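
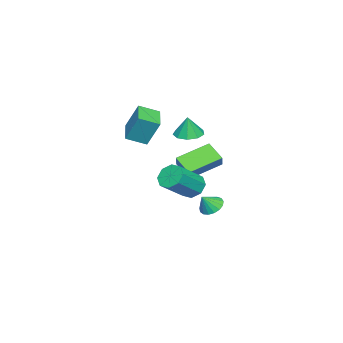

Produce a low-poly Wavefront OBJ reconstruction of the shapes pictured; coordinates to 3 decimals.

v -3.306 -1.294 1.578
v -2.459 -1.657 1.449
v -3.094 -1.286 2.942
v -2.427 -1.022 1.44
v -2.806 -0.514 1.496
v -3.419 -0.371 1.59
v -3.979 -0.66 1.678
v -4.223 -1.246 1.72
v -4.039 -1.854 1.695
v -3.511 -2.201 1.616
v -2.887 -2.123 1.518
v -2.807 0.358 -3.845
v -2.46 -0.21 -4.306
v -2.213 -0.018 -2.935
v -2.221 0.094 -4.337
v -2.116 0.458 -4.255
v -2.17 0.799 -4.079
v -2.37 1.039 -3.85
v -2.67 1.123 -3.619
v -3.002 1.032 -3.44
v -3.289 0.786 -3.354
v -3.465 0.442 -3.38
v -3.491 0.078 -3.513
v -3.361 -0.221 -3.722
v -3.103 -0.388 -3.959
v -2.778 -0.384 -4.17
v 2.616 1.415 0.179
v 3.208 1.578 -0.438
v 4.735 0.889 0.844
v 4.144 0.725 1.461
v 3.107 2.1 -0.037
v 4.634 1.411 1.245
v 2.718 2.221 0.491
v 4.246 1.531 1.773
v 2.27 1.869 0.836
v 3.798 1.179 2.117
v 2.025 1.251 0.796
v 3.552 0.562 2.078
v 2.126 0.729 0.395
v 3.653 0.04 1.677
v 2.514 0.609 -0.133
v 4.042 -0.081 1.149
v 2.962 0.961 -0.477
v 4.49 0.271 0.804
v 0.924 -3.378 3.432
v 0.954 -2.562 5.104
v 0.335 -2.322 2.928
v 0.365 -1.506 4.599
v 2.415 -2.714 3.081
v 2.445 -1.898 4.752
v 1.826 -1.658 2.576
v 1.856 -0.842 4.248
v 0.407 0.289 -0.339
v -0.142 -0.725 0.419
v -1.089 1.684 0.443
v -1.638 0.671 1.201
v 1.038 0.529 0.439
v 0.489 -0.484 1.197
v -0.458 1.925 1.221
v -1.007 0.911 1.979
f 2 1 4
f 2 4 3
f 4 1 5
f 4 5 3
f 5 1 6
f 5 6 3
f 6 1 7
f 6 7 3
f 7 1 8
f 7 8 3
f 8 1 9
f 8 9 3
f 9 1 10
f 9 10 3
f 10 1 11
f 10 11 3
f 11 1 2
f 11 2 3
f 13 12 15
f 13 15 14
f 15 12 16
f 15 16 14
f 16 12 17
f 16 17 14
f 17 12 18
f 17 18 14
f 18 12 19
f 18 19 14
f 19 12 20
f 19 20 14
f 20 12 21
f 20 21 14
f 21 12 22
f 21 22 14
f 22 12 23
f 22 23 14
f 23 12 24
f 23 24 14
f 24 12 25
f 24 25 14
f 25 12 26
f 25 26 14
f 26 12 13
f 26 13 14
f 28 27 31
f 28 31 29
f 29 31 32
f 29 32 30
f 31 27 33
f 31 33 32
f 32 33 34
f 32 34 30
f 33 27 35
f 33 35 34
f 34 35 36
f 34 36 30
f 35 27 37
f 35 37 36
f 36 37 38
f 36 38 30
f 37 27 39
f 37 39 38
f 38 39 40
f 38 40 30
f 39 27 41
f 39 41 40
f 40 41 42
f 40 42 30
f 41 27 43
f 41 43 42
f 42 43 44
f 42 44 30
f 43 27 28
f 43 28 44
f 44 28 29
f 44 29 30
f 46 48 45
f 49 46 45
f 45 48 47
f 47 49 45
f 46 52 48
f 50 46 49
f 50 52 46
f 48 52 47
f 51 49 47
f 47 52 51
f 51 50 49
f 52 50 51
f 54 56 53
f 57 54 53
f 53 56 55
f 55 57 53
f 54 60 56
f 58 54 57
f 58 60 54
f 56 60 55
f 59 57 55
f 55 60 59
f 59 58 57
f 60 58 59



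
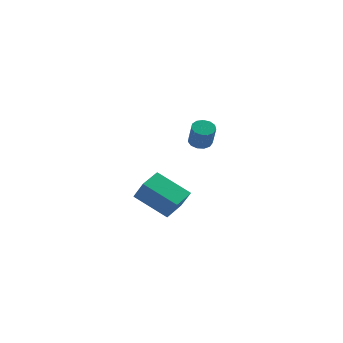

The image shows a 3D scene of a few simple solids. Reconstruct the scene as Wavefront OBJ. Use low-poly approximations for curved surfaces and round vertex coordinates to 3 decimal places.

v 0.785 2.402 1.247
v 1.316 2.358 1.16
v 1.446 1.873 2.206
v 0.915 1.918 2.293
v 1.273 2.629 1.291
v 1.403 2.144 2.337
v 1.075 2.828 1.408
v 1.205 2.344 2.454
v 0.785 2.892 1.474
v 0.915 2.408 2.52
v 0.495 2.801 1.468
v 0.625 2.316 2.514
v 0.297 2.583 1.391
v 0.427 2.098 2.437
v 0.254 2.308 1.269
v 0.384 1.823 2.315
v 0.38 2.062 1.14
v 0.509 1.578 2.186
v 0.634 1.925 1.045
v 0.764 1.44 2.091
v 0.936 1.939 1.014
v 1.066 1.455 2.06
v 1.191 2.1 1.057
v 1.32 1.616 2.103
v -0.333 -4.071 0.687
v -1.679 -3.413 1.551
v -0.717 -3.622 -0.253
v -2.063 -2.965 0.611
v 0.243 -3.155 0.889
v -1.103 -2.498 1.753
v -0.141 -2.707 -0.051
v -1.487 -2.049 0.813
f 2 1 5
f 2 5 3
f 3 5 6
f 3 6 4
f 5 1 7
f 5 7 6
f 6 7 8
f 6 8 4
f 7 1 9
f 7 9 8
f 8 9 10
f 8 10 4
f 9 1 11
f 9 11 10
f 10 11 12
f 10 12 4
f 11 1 13
f 11 13 12
f 12 13 14
f 12 14 4
f 13 1 15
f 13 15 14
f 14 15 16
f 14 16 4
f 15 1 17
f 15 17 16
f 16 17 18
f 16 18 4
f 17 1 19
f 17 19 18
f 18 19 20
f 18 20 4
f 19 1 21
f 19 21 20
f 20 21 22
f 20 22 4
f 21 1 23
f 21 23 22
f 22 23 24
f 22 24 4
f 23 1 2
f 23 2 24
f 24 2 3
f 24 3 4
f 26 28 25
f 29 26 25
f 25 28 27
f 27 29 25
f 26 32 28
f 30 26 29
f 30 32 26
f 28 32 27
f 31 29 27
f 27 32 31
f 31 30 29
f 32 30 31



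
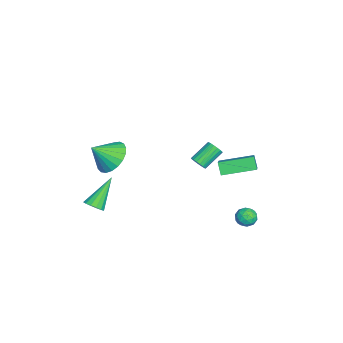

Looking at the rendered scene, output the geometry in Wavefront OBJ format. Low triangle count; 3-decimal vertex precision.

v 1.441 3.643 -2.809
v 1.862 4.057 -2.534
v 2.238 3.163 -3.306
v 2.659 3.577 -3.031
v 2.352 3.132 -2.665
v 1.86 3.429 -2.358
v 2.24 3.791 -3.482
v 1.748 4.088 -3.175
v 2.356 4.148 -2.949
v 2.426 3.741 -2.445
v 1.674 3.479 -3.395
v 1.744 3.072 -2.891
v 1.582 3.892 -2.628
v 2.518 3.328 -3.212
v 2.338 3.066 -2.998
v 2.586 3.31 -2.835
v 1.58 3.523 -2.525
v 1.828 3.766 -2.363
v 2.116 3.223 -2.44
v 2.272 3.454 -3.477
v 2.52 3.697 -3.315
v 1.514 3.91 -3.005
v 1.762 4.154 -2.842
v 1.984 3.997 -3.4
v 2.12 4.189 -2.71
v 2.588 3.907 -3.002
v 2.342 4.033 -3.267
v 2.052 4.207 -3.087
v 2.161 3.95 -2.413
v 2.629 3.668 -2.706
v 2.449 3.406 -2.491
v 2.159 3.581 -2.31
v 2.451 4.003 -2.658
v 1.471 3.552 -3.134
v 1.939 3.27 -3.427
v 1.941 3.639 -3.53
v 1.651 3.814 -3.349
v 1.512 3.313 -2.838
v 1.98 3.031 -3.13
v 2.048 3.013 -2.753
v 1.758 3.187 -2.573
v 1.649 3.217 -3.182
v -2.259 0.632 -2.034
v -1.907 0.589 -1.64
v -2.73 1.465 -0.811
v -3.081 1.508 -1.206
v -1.829 0.776 -1.76
v -2.651 1.653 -0.932
v -1.835 0.935 -1.935
v -2.658 1.811 -1.106
v -1.926 1.034 -2.129
v -2.749 1.91 -1.3
v -2.082 1.053 -2.304
v -2.905 1.929 -1.476
v -2.274 0.988 -2.426
v -3.097 1.865 -1.598
v -2.462 0.853 -2.471
v -3.285 1.73 -1.642
v -2.61 0.675 -2.429
v -3.433 1.551 -1.6
v -2.689 0.487 -2.308
v -3.511 1.364 -1.48
v -2.682 0.329 -2.134
v -3.505 1.205 -1.305
v -2.591 0.23 -1.94
v -3.414 1.106 -1.111
v -2.435 0.211 -1.764
v -3.258 1.087 -0.936
v -2.243 0.275 -1.642
v -3.066 1.152 -0.814
v -2.055 0.41 -1.598
v -2.878 1.287 -0.769
v 4.347 -4.234 -0.834
v 4.769 -3.79 -0.742
v 3.173 -3.426 0.654
v 4.57 -3.671 -0.964
v 4.311 -3.702 -1.151
v 4.062 -3.877 -1.253
v 3.889 -4.146 -1.243
v 3.838 -4.44 -1.123
v 3.924 -4.678 -0.926
v 4.123 -4.798 -0.704
v 4.382 -4.766 -0.517
v 4.631 -4.592 -0.415
v 4.804 -4.322 -0.425
v 4.855 -4.029 -0.545
v 3.077 -3.424 2.202
v 3.711 -3.901 1.455
v 3.503 -4.416 3.198
v 3.993 -3.596 1.637
v 4.117 -3.262 1.917
v 4.06 -2.956 2.247
v 3.834 -2.73 2.568
v 3.477 -2.625 2.826
v 3.05 -2.657 2.976
v 2.628 -2.822 2.993
v 2.284 -3.091 2.872
v 2.077 -3.418 2.636
v 2.042 -3.745 2.324
v 2.187 -4.017 1.991
v 2.485 -4.186 1.695
v 2.886 -4.223 1.486
v 3.319 -4.123 1.401
v 1.103 2.027 0.851
v 2.502 2.088 1.779
v 0.78 3.884 1.215
v 2.179 3.945 2.143
v 1.541 2.235 0.177
v 2.94 2.296 1.105
v 1.218 4.092 0.541
v 2.617 4.153 1.469
f 1 38 17
f 38 12 41
f 17 41 6
f 38 41 17
f 1 17 13
f 17 6 18
f 13 18 2
f 17 18 13
f 1 13 22
f 13 2 23
f 22 23 8
f 13 23 22
f 1 22 34
f 22 8 37
f 34 37 11
f 22 37 34
f 1 34 38
f 34 11 42
f 38 42 12
f 34 42 38
f 2 18 29
f 18 6 32
f 29 32 10
f 18 32 29
f 6 41 19
f 41 12 40
f 19 40 5
f 41 40 19
f 12 42 39
f 42 11 35
f 39 35 3
f 42 35 39
f 11 37 36
f 37 8 24
f 36 24 7
f 37 24 36
f 8 23 28
f 23 2 25
f 28 25 9
f 23 25 28
f 4 30 16
f 30 10 31
f 16 31 5
f 30 31 16
f 4 16 14
f 16 5 15
f 14 15 3
f 16 15 14
f 4 14 21
f 14 3 20
f 21 20 7
f 14 20 21
f 4 21 26
f 21 7 27
f 26 27 9
f 21 27 26
f 4 26 30
f 26 9 33
f 30 33 10
f 26 33 30
f 5 31 19
f 31 10 32
f 19 32 6
f 31 32 19
f 3 15 39
f 15 5 40
f 39 40 12
f 15 40 39
f 7 20 36
f 20 3 35
f 36 35 11
f 20 35 36
f 9 27 28
f 27 7 24
f 28 24 8
f 27 24 28
f 10 33 29
f 33 9 25
f 29 25 2
f 33 25 29
f 44 43 47
f 44 47 45
f 45 47 48
f 45 48 46
f 47 43 49
f 47 49 48
f 48 49 50
f 48 50 46
f 49 43 51
f 49 51 50
f 50 51 52
f 50 52 46
f 51 43 53
f 51 53 52
f 52 53 54
f 52 54 46
f 53 43 55
f 53 55 54
f 54 55 56
f 54 56 46
f 55 43 57
f 55 57 56
f 56 57 58
f 56 58 46
f 57 43 59
f 57 59 58
f 58 59 60
f 58 60 46
f 59 43 61
f 59 61 60
f 60 61 62
f 60 62 46
f 61 43 63
f 61 63 62
f 62 63 64
f 62 64 46
f 63 43 65
f 63 65 64
f 64 65 66
f 64 66 46
f 65 43 67
f 65 67 66
f 66 67 68
f 66 68 46
f 67 43 69
f 67 69 68
f 68 69 70
f 68 70 46
f 69 43 71
f 69 71 70
f 70 71 72
f 70 72 46
f 71 43 44
f 71 44 72
f 72 44 45
f 72 45 46
f 74 73 76
f 74 76 75
f 76 73 77
f 76 77 75
f 77 73 78
f 77 78 75
f 78 73 79
f 78 79 75
f 79 73 80
f 79 80 75
f 80 73 81
f 80 81 75
f 81 73 82
f 81 82 75
f 82 73 83
f 82 83 75
f 83 73 84
f 83 84 75
f 84 73 85
f 84 85 75
f 85 73 86
f 85 86 75
f 86 73 74
f 86 74 75
f 88 87 90
f 88 90 89
f 90 87 91
f 90 91 89
f 91 87 92
f 91 92 89
f 92 87 93
f 92 93 89
f 93 87 94
f 93 94 89
f 94 87 95
f 94 95 89
f 95 87 96
f 95 96 89
f 96 87 97
f 96 97 89
f 97 87 98
f 97 98 89
f 98 87 99
f 98 99 89
f 99 87 100
f 99 100 89
f 100 87 101
f 100 101 89
f 101 87 102
f 101 102 89
f 102 87 103
f 102 103 89
f 103 87 88
f 103 88 89
f 105 107 104
f 108 105 104
f 104 107 106
f 106 108 104
f 105 111 107
f 109 105 108
f 109 111 105
f 107 111 106
f 110 108 106
f 106 111 110
f 110 109 108
f 111 109 110



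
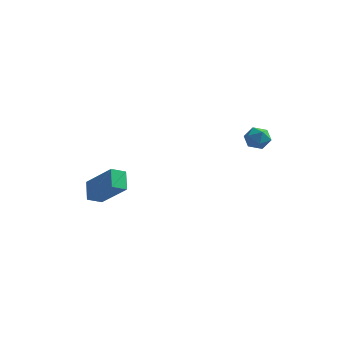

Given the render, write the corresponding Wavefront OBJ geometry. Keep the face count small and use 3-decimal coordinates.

v -3.18 -1.846 -0.793
v -3.678 -2.379 -0.466
v -3.539 -1.079 -0.091
v -4.037 -1.612 0.237
v -1.723 -2.388 0.543
v -2.221 -2.921 0.871
v -2.082 -1.621 1.246
v -2.58 -2.154 1.573
v 2.22 2.037 2.628
v 2.569 2.264 2.073
v 3.191 1.816 3.147
v 3.54 2.043 2.592
v 3.183 2.49 2.985
v 2.583 2.627 2.664
v 3.177 1.453 2.556
v 2.577 1.59 2.235
v 3.16 1.904 2.028
v 3.164 2.545 2.294
v 2.596 1.535 2.926
v 2.6 2.176 3.192
f 2 4 1
f 5 2 1
f 1 4 3
f 3 5 1
f 2 8 4
f 6 2 5
f 6 8 2
f 4 8 3
f 7 5 3
f 3 8 7
f 7 6 5
f 8 6 7
f 9 20 14
f 9 14 10
f 9 10 16
f 9 16 19
f 9 19 20
f 10 14 18
f 14 20 13
f 20 19 11
f 19 16 15
f 16 10 17
f 12 18 13
f 12 13 11
f 12 11 15
f 12 15 17
f 12 17 18
f 13 18 14
f 11 13 20
f 15 11 19
f 17 15 16
f 18 17 10



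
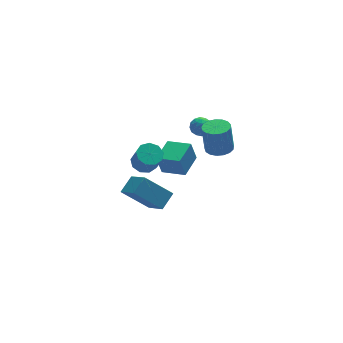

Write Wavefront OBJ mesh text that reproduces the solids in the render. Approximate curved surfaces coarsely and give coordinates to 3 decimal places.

v -4.42 0.879 -2.565
v -3.478 1.481 -1.921
v -4.612 2.562 -3.857
v -3.67 3.164 -3.213
v -2.95 0.016 -3.907
v -2.008 0.618 -3.263
v -3.142 1.699 -5.199
v -2.2 2.301 -4.555
v -1.191 0.685 -1.825
v -1.521 0.769 -0.457
v -2.23 1.831 -2.147
v -2.561 1.915 -0.779
v 0.041 1.865 -1.601
v -0.29 1.949 -0.233
v -0.999 3.011 -1.923
v -1.329 3.095 -0.555
v -0.259 -2.037 2.713
v 0.375 -1.471 2.69
v 0.252 -1.257 4.503
v -0.381 -1.823 4.527
v 0.04 -1.244 2.64
v -0.082 -1.031 4.454
v -0.363 -1.2 2.608
v -0.485 -0.986 4.421
v -0.742 -1.347 2.599
v -0.864 -1.133 4.413
v -1.01 -1.652 2.617
v -1.133 -1.438 4.431
v -1.107 -2.045 2.657
v -1.229 -1.832 4.47
v -1.009 -2.436 2.71
v -1.131 -2.223 4.523
v -0.739 -2.736 2.763
v -0.862 -2.523 4.577
v -0.359 -2.876 2.805
v -0.482 -2.662 4.619
v 0.044 -2.823 2.826
v -0.079 -2.61 4.64
v 0.377 -2.59 2.821
v 0.255 -2.377 4.635
v 0.565 -2.231 2.792
v 0.443 -2.017 4.605
v 0.564 -1.827 2.744
v 0.442 -1.613 4.558
v -3.601 1.219 -0.143
v -3.049 0.689 -0.464
v -2.966 -0.028 0.862
v -3.519 0.501 1.183
v -2.781 1.136 -0.239
v -2.698 0.419 1.087
v -2.897 1.622 0.031
v -2.814 0.905 1.357
v -3.343 1.919 0.22
v -3.26 1.202 1.546
v -3.91 1.888 0.238
v -3.827 1.171 1.565
v -4.332 1.544 0.079
v -4.249 0.827 1.405
v -4.413 1.048 -0.185
v -4.33 0.331 1.141
v -4.114 0.631 -0.429
v -4.031 -0.086 0.897
v -3.575 0.49 -0.539
v -3.492 -0.228 0.787
v -0.87 0.84 2.463
v -0.413 1.202 2.067
v -0.027 0.158 2.813
v 0.43 0.52 2.417
v 0.142 0.82 2.986
v -0.379 1.242 2.769
v -0.061 0.118 2.111
v -0.582 0.54 1.894
v 0.087 0.756 1.849
v 0.213 1.189 2.39
v -0.653 0.171 2.49
v -0.527 0.604 3.031
v -0.716 1.081 2.234
v 0.276 0.279 2.646
v 0.107 0.456 2.98
v 0.375 0.668 2.747
v -0.695 1.104 2.647
v -0.427 1.317 2.414
v -0.1 1.092 2.954
v -0.013 0.043 2.466
v 0.255 0.256 2.233
v -0.815 0.692 2.133
v -0.547 0.904 1.9
v -0.34 0.268 1.926
v -0.153 1.031 1.873
v 0.342 0.63 2.079
v 0.054 0.394 1.899
v -0.253 0.642 1.772
v -0.079 1.286 2.191
v 0.416 0.885 2.397
v 0.247 1.061 2.731
v -0.059 1.309 2.604
v 0.215 1.024 2.063
v -0.856 0.475 2.483
v -0.361 0.074 2.689
v -0.381 0.051 2.276
v -0.687 0.299 2.149
v -0.782 0.73 2.801
v -0.287 0.329 3.007
v -0.187 0.718 3.108
v -0.494 0.966 2.981
v -0.655 0.336 2.817
f 2 4 1
f 5 2 1
f 1 4 3
f 3 5 1
f 2 8 4
f 6 2 5
f 6 8 2
f 4 8 3
f 7 5 3
f 3 8 7
f 7 6 5
f 8 6 7
f 10 12 9
f 13 10 9
f 9 12 11
f 11 13 9
f 10 16 12
f 14 10 13
f 14 16 10
f 12 16 11
f 15 13 11
f 11 16 15
f 15 14 13
f 16 14 15
f 18 17 21
f 18 21 19
f 19 21 22
f 19 22 20
f 21 17 23
f 21 23 22
f 22 23 24
f 22 24 20
f 23 17 25
f 23 25 24
f 24 25 26
f 24 26 20
f 25 17 27
f 25 27 26
f 26 27 28
f 26 28 20
f 27 17 29
f 27 29 28
f 28 29 30
f 28 30 20
f 29 17 31
f 29 31 30
f 30 31 32
f 30 32 20
f 31 17 33
f 31 33 32
f 32 33 34
f 32 34 20
f 33 17 35
f 33 35 34
f 34 35 36
f 34 36 20
f 35 17 37
f 35 37 36
f 36 37 38
f 36 38 20
f 37 17 39
f 37 39 38
f 38 39 40
f 38 40 20
f 39 17 41
f 39 41 40
f 40 41 42
f 40 42 20
f 41 17 43
f 41 43 42
f 42 43 44
f 42 44 20
f 43 17 18
f 43 18 44
f 44 18 19
f 44 19 20
f 46 45 49
f 46 49 47
f 47 49 50
f 47 50 48
f 49 45 51
f 49 51 50
f 50 51 52
f 50 52 48
f 51 45 53
f 51 53 52
f 52 53 54
f 52 54 48
f 53 45 55
f 53 55 54
f 54 55 56
f 54 56 48
f 55 45 57
f 55 57 56
f 56 57 58
f 56 58 48
f 57 45 59
f 57 59 58
f 58 59 60
f 58 60 48
f 59 45 61
f 59 61 60
f 60 61 62
f 60 62 48
f 61 45 63
f 61 63 62
f 62 63 64
f 62 64 48
f 63 45 46
f 63 46 64
f 64 46 47
f 64 47 48
f 65 102 81
f 102 76 105
f 81 105 70
f 102 105 81
f 65 81 77
f 81 70 82
f 77 82 66
f 81 82 77
f 65 77 86
f 77 66 87
f 86 87 72
f 77 87 86
f 65 86 98
f 86 72 101
f 98 101 75
f 86 101 98
f 65 98 102
f 98 75 106
f 102 106 76
f 98 106 102
f 66 82 93
f 82 70 96
f 93 96 74
f 82 96 93
f 70 105 83
f 105 76 104
f 83 104 69
f 105 104 83
f 76 106 103
f 106 75 99
f 103 99 67
f 106 99 103
f 75 101 100
f 101 72 88
f 100 88 71
f 101 88 100
f 72 87 92
f 87 66 89
f 92 89 73
f 87 89 92
f 68 94 80
f 94 74 95
f 80 95 69
f 94 95 80
f 68 80 78
f 80 69 79
f 78 79 67
f 80 79 78
f 68 78 85
f 78 67 84
f 85 84 71
f 78 84 85
f 68 85 90
f 85 71 91
f 90 91 73
f 85 91 90
f 68 90 94
f 90 73 97
f 94 97 74
f 90 97 94
f 69 95 83
f 95 74 96
f 83 96 70
f 95 96 83
f 67 79 103
f 79 69 104
f 103 104 76
f 79 104 103
f 71 84 100
f 84 67 99
f 100 99 75
f 84 99 100
f 73 91 92
f 91 71 88
f 92 88 72
f 91 88 92
f 74 97 93
f 97 73 89
f 93 89 66
f 97 89 93



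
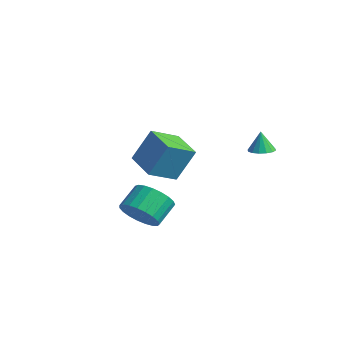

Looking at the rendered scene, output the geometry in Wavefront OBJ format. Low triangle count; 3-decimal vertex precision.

v -0.227 -2.433 -0.937
v 0.212 -1.842 -1.521
v -0.113 -0.895 -0.806
v -0.553 -1.487 -0.223
v -0.149 -1.852 -1.672
v -0.474 -0.905 -0.957
v -0.523 -1.963 -1.695
v -0.848 -1.016 -0.981
v -0.846 -2.155 -1.588
v -1.171 -1.208 -0.874
v -1.062 -2.395 -1.368
v -1.387 -1.448 -0.654
v -1.134 -2.642 -1.074
v -1.459 -1.695 -0.359
v -1.049 -2.853 -0.756
v -1.374 -1.906 -0.041
v -0.822 -2.991 -0.469
v -1.147 -2.044 0.245
v -0.492 -3.033 -0.263
v -0.818 -2.086 0.451
v -0.117 -2.971 -0.174
v -0.442 -2.024 0.54
v 0.24 -2.816 -0.217
v -0.086 -1.87 0.498
v 0.515 -2.595 -0.384
v 0.19 -1.649 0.33
v 0.663 -2.346 -0.647
v 0.337 -1.4 0.067
v 0.656 -2.113 -0.96
v 0.331 -1.166 -0.246
v 0.497 -1.934 -1.269
v 0.171 -0.987 -0.555
v -4.559 -0.11 -0.041
v -4.199 0.63 1.537
v -4.527 1.263 -0.692
v -4.167 2.003 0.886
v -2.953 -0.283 -0.326
v -2.593 0.457 1.252
v -2.921 1.09 -0.977
v -2.561 1.83 0.601
v 0.063 3.332 1.376
v 0.487 3.74 1.423
v -0.083 3.368 2.384
v 0.229 3.898 1.38
v -0.073 3.905 1.336
v -0.338 3.758 1.302
v -0.496 3.497 1.289
v -0.505 3.192 1.298
v -0.361 2.924 1.328
v -0.103 2.766 1.371
v 0.199 2.759 1.416
v 0.465 2.906 1.449
v 0.623 3.167 1.463
v 0.631 3.472 1.453
f 2 1 5
f 2 5 3
f 3 5 6
f 3 6 4
f 5 1 7
f 5 7 6
f 6 7 8
f 6 8 4
f 7 1 9
f 7 9 8
f 8 9 10
f 8 10 4
f 9 1 11
f 9 11 10
f 10 11 12
f 10 12 4
f 11 1 13
f 11 13 12
f 12 13 14
f 12 14 4
f 13 1 15
f 13 15 14
f 14 15 16
f 14 16 4
f 15 1 17
f 15 17 16
f 16 17 18
f 16 18 4
f 17 1 19
f 17 19 18
f 18 19 20
f 18 20 4
f 19 1 21
f 19 21 20
f 20 21 22
f 20 22 4
f 21 1 23
f 21 23 22
f 22 23 24
f 22 24 4
f 23 1 25
f 23 25 24
f 24 25 26
f 24 26 4
f 25 1 27
f 25 27 26
f 26 27 28
f 26 28 4
f 27 1 29
f 27 29 28
f 28 29 30
f 28 30 4
f 29 1 31
f 29 31 30
f 30 31 32
f 30 32 4
f 31 1 2
f 31 2 32
f 32 2 3
f 32 3 4
f 34 36 33
f 37 34 33
f 33 36 35
f 35 37 33
f 34 40 36
f 38 34 37
f 38 40 34
f 36 40 35
f 39 37 35
f 35 40 39
f 39 38 37
f 40 38 39
f 42 41 44
f 42 44 43
f 44 41 45
f 44 45 43
f 45 41 46
f 45 46 43
f 46 41 47
f 46 47 43
f 47 41 48
f 47 48 43
f 48 41 49
f 48 49 43
f 49 41 50
f 49 50 43
f 50 41 51
f 50 51 43
f 51 41 52
f 51 52 43
f 52 41 53
f 52 53 43
f 53 41 54
f 53 54 43
f 54 41 42
f 54 42 43



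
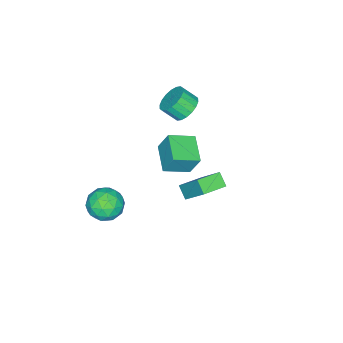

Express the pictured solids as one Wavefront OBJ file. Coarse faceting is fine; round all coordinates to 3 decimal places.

v -3.025 -2.056 3.002
v -2.16 -1.807 2.865
v -1.831 -2.536 3.621
v -2.695 -2.784 3.758
v -2.28 -1.556 3.16
v -1.951 -2.285 3.915
v -2.548 -1.404 3.423
v -2.219 -2.133 4.178
v -2.91 -1.382 3.603
v -2.581 -2.11 4.358
v -3.295 -1.492 3.664
v -2.966 -2.221 4.419
v -3.626 -1.714 3.594
v -3.297 -2.443 4.349
v -3.838 -2.004 3.407
v -3.509 -2.733 4.162
v -3.889 -2.304 3.139
v -3.56 -3.033 3.895
v -3.769 -2.555 2.845
v -3.44 -3.284 3.6
v -3.501 -2.707 2.582
v -3.172 -3.436 3.337
v -3.139 -2.73 2.402
v -2.81 -3.458 3.157
v -2.754 -2.619 2.341
v -2.425 -3.348 3.096
v -2.423 -2.397 2.411
v -2.094 -3.126 3.166
v -2.211 -2.107 2.598
v -1.882 -2.836 3.353
v -0.024 0.777 1.199
v 0.301 2.09 2.805
v 0.307 1.382 0.637
v 0.632 2.695 2.244
v 1.248 0.245 1.376
v 1.573 1.558 2.983
v 1.579 0.85 0.815
v 1.904 2.163 2.421
v 4.083 -2.202 1.178
v 4.757 -2.423 0.373
v 2.763 -2.837 0.247
v 3.437 -3.058 -0.558
v 3.495 -3.614 0.357
v 4.311 -3.221 0.932
v 3.209 -2.039 -0.312
v 4.025 -1.646 0.263
v 4.217 -2.321 -0.548
v 4.393 -3.295 -0.134
v 3.127 -1.965 0.754
v 3.303 -2.939 1.168
v 4.536 -2.257 0.857
v 2.984 -3.003 -0.237
v 3.018 -3.33 0.301
v 3.414 -3.46 -0.172
v 4.274 -2.726 1.186
v 4.67 -2.856 0.713
v 3.928 -3.556 0.704
v 2.85 -2.404 -0.093
v 3.246 -2.534 -0.566
v 4.106 -1.8 0.792
v 4.502 -1.93 0.319
v 3.592 -1.704 -0.084
v 4.614 -2.327 -0.158
v 3.838 -2.7 -0.705
v 3.705 -2.101 -0.56
v 4.184 -1.87 -0.222
v 4.718 -2.899 0.086
v 3.942 -3.272 -0.461
v 3.976 -3.599 0.077
v 4.456 -3.368 0.415
v 4.401 -2.839 -0.456
v 3.578 -1.988 1.081
v 2.802 -2.361 0.534
v 3.064 -1.892 0.205
v 3.544 -1.661 0.543
v 3.682 -2.56 1.325
v 2.906 -2.933 0.778
v 3.336 -3.39 0.842
v 3.815 -3.159 1.18
v 3.119 -2.421 1.076
v -1.675 -2.983 0.209
v -1.742 -2.367 1.553
v -2.775 -1.987 -0.303
v -2.843 -1.371 1.041
v -0.457 -1.869 -0.241
v -0.525 -1.253 1.103
v -1.558 -0.873 -0.753
v -1.625 -0.257 0.591
f 2 1 5
f 2 5 3
f 3 5 6
f 3 6 4
f 5 1 7
f 5 7 6
f 6 7 8
f 6 8 4
f 7 1 9
f 7 9 8
f 8 9 10
f 8 10 4
f 9 1 11
f 9 11 10
f 10 11 12
f 10 12 4
f 11 1 13
f 11 13 12
f 12 13 14
f 12 14 4
f 13 1 15
f 13 15 14
f 14 15 16
f 14 16 4
f 15 1 17
f 15 17 16
f 16 17 18
f 16 18 4
f 17 1 19
f 17 19 18
f 18 19 20
f 18 20 4
f 19 1 21
f 19 21 20
f 20 21 22
f 20 22 4
f 21 1 23
f 21 23 22
f 22 23 24
f 22 24 4
f 23 1 25
f 23 25 24
f 24 25 26
f 24 26 4
f 25 1 27
f 25 27 26
f 26 27 28
f 26 28 4
f 27 1 29
f 27 29 28
f 28 29 30
f 28 30 4
f 29 1 2
f 29 2 30
f 30 2 3
f 30 3 4
f 32 34 31
f 35 32 31
f 31 34 33
f 33 35 31
f 32 38 34
f 36 32 35
f 36 38 32
f 34 38 33
f 37 35 33
f 33 38 37
f 37 36 35
f 38 36 37
f 39 76 55
f 76 50 79
f 55 79 44
f 76 79 55
f 39 55 51
f 55 44 56
f 51 56 40
f 55 56 51
f 39 51 60
f 51 40 61
f 60 61 46
f 51 61 60
f 39 60 72
f 60 46 75
f 72 75 49
f 60 75 72
f 39 72 76
f 72 49 80
f 76 80 50
f 72 80 76
f 40 56 67
f 56 44 70
f 67 70 48
f 56 70 67
f 44 79 57
f 79 50 78
f 57 78 43
f 79 78 57
f 50 80 77
f 80 49 73
f 77 73 41
f 80 73 77
f 49 75 74
f 75 46 62
f 74 62 45
f 75 62 74
f 46 61 66
f 61 40 63
f 66 63 47
f 61 63 66
f 42 68 54
f 68 48 69
f 54 69 43
f 68 69 54
f 42 54 52
f 54 43 53
f 52 53 41
f 54 53 52
f 42 52 59
f 52 41 58
f 59 58 45
f 52 58 59
f 42 59 64
f 59 45 65
f 64 65 47
f 59 65 64
f 42 64 68
f 64 47 71
f 68 71 48
f 64 71 68
f 43 69 57
f 69 48 70
f 57 70 44
f 69 70 57
f 41 53 77
f 53 43 78
f 77 78 50
f 53 78 77
f 45 58 74
f 58 41 73
f 74 73 49
f 58 73 74
f 47 65 66
f 65 45 62
f 66 62 46
f 65 62 66
f 48 71 67
f 71 47 63
f 67 63 40
f 71 63 67
f 82 84 81
f 85 82 81
f 81 84 83
f 83 85 81
f 82 88 84
f 86 82 85
f 86 88 82
f 84 88 83
f 87 85 83
f 83 88 87
f 87 86 85
f 88 86 87



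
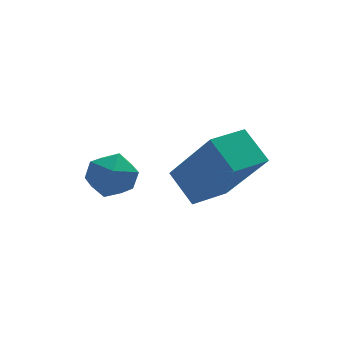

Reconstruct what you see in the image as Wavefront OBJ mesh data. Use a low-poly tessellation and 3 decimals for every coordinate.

v -0.931 -2.96 1.516
v -1.273 -2.257 2.124
v -0.055 -2.483 1.457
v -0.396 -1.78 2.065
v -0.284 -3.96 3.035
v -0.625 -3.257 3.643
v 0.593 -3.483 2.976
v 0.251 -2.78 3.584
v -2.905 -1.716 2.386
v -2.548 -1.19 2.167
v -2.352 -2.37 1.713
v -1.995 -1.844 1.494
v -1.909 -2.07 2.122
v -2.251 -1.666 2.537
v -2.649 -1.894 1.343
v -2.991 -1.49 1.758
v -2.39 -1.299 1.522
v -1.933 -1.408 2.003
v -2.967 -2.152 1.877
v -2.51 -2.261 2.358
f 2 4 1
f 5 2 1
f 1 4 3
f 3 5 1
f 2 8 4
f 6 2 5
f 6 8 2
f 4 8 3
f 7 5 3
f 3 8 7
f 7 6 5
f 8 6 7
f 9 20 14
f 9 14 10
f 9 10 16
f 9 16 19
f 9 19 20
f 10 14 18
f 14 20 13
f 20 19 11
f 19 16 15
f 16 10 17
f 12 18 13
f 12 13 11
f 12 11 15
f 12 15 17
f 12 17 18
f 13 18 14
f 11 13 20
f 15 11 19
f 17 15 16
f 18 17 10



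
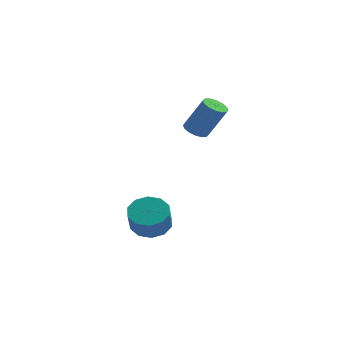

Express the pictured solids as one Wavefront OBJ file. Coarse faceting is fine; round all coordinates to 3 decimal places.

v 1.681 -2.307 -4.563
v 2.458 -1.67 -4.293
v 2.735 -2.496 -3.146
v 1.959 -3.133 -3.417
v 1.92 -1.459 -4.011
v 2.198 -2.285 -2.864
v 1.291 -1.572 -3.94
v 1.569 -2.397 -2.793
v 0.811 -1.966 -4.107
v 1.089 -2.791 -2.96
v 0.664 -2.49 -4.448
v 0.941 -3.315 -3.302
v 0.905 -2.944 -4.834
v 1.182 -3.77 -3.687
v 1.442 -3.155 -5.116
v 1.72 -3.981 -3.969
v 2.071 -3.043 -5.187
v 2.349 -3.868 -4.04
v 2.551 -2.649 -5.02
v 2.829 -3.474 -3.873
v 2.699 -2.125 -4.678
v 2.976 -2.95 -3.532
v 1.447 3.355 -0.194
v 2.013 3.645 -0.532
v 3.058 3.715 1.276
v 2.493 3.425 1.614
v 1.806 3.936 -0.424
v 2.851 4.005 1.384
v 1.503 4.07 -0.254
v 2.548 4.14 1.554
v 1.185 4.014 -0.068
v 2.231 4.083 1.74
v 0.937 3.78 0.084
v 1.983 3.85 1.893
v 0.826 3.433 0.162
v 1.872 3.503 1.97
v 0.882 3.065 0.144
v 1.927 3.135 1.952
v 1.089 2.775 0.036
v 2.134 2.844 1.844
v 1.392 2.64 -0.134
v 2.437 2.71 1.674
v 1.709 2.697 -0.32
v 2.755 2.766 1.488
v 1.957 2.93 -0.473
v 3.003 3 1.336
v 2.068 3.277 -0.55
v 3.114 3.347 1.258
f 2 1 5
f 2 5 3
f 3 5 6
f 3 6 4
f 5 1 7
f 5 7 6
f 6 7 8
f 6 8 4
f 7 1 9
f 7 9 8
f 8 9 10
f 8 10 4
f 9 1 11
f 9 11 10
f 10 11 12
f 10 12 4
f 11 1 13
f 11 13 12
f 12 13 14
f 12 14 4
f 13 1 15
f 13 15 14
f 14 15 16
f 14 16 4
f 15 1 17
f 15 17 16
f 16 17 18
f 16 18 4
f 17 1 19
f 17 19 18
f 18 19 20
f 18 20 4
f 19 1 21
f 19 21 20
f 20 21 22
f 20 22 4
f 21 1 2
f 21 2 22
f 22 2 3
f 22 3 4
f 24 23 27
f 24 27 25
f 25 27 28
f 25 28 26
f 27 23 29
f 27 29 28
f 28 29 30
f 28 30 26
f 29 23 31
f 29 31 30
f 30 31 32
f 30 32 26
f 31 23 33
f 31 33 32
f 32 33 34
f 32 34 26
f 33 23 35
f 33 35 34
f 34 35 36
f 34 36 26
f 35 23 37
f 35 37 36
f 36 37 38
f 36 38 26
f 37 23 39
f 37 39 38
f 38 39 40
f 38 40 26
f 39 23 41
f 39 41 40
f 40 41 42
f 40 42 26
f 41 23 43
f 41 43 42
f 42 43 44
f 42 44 26
f 43 23 45
f 43 45 44
f 44 45 46
f 44 46 26
f 45 23 47
f 45 47 46
f 46 47 48
f 46 48 26
f 47 23 24
f 47 24 48
f 48 24 25
f 48 25 26



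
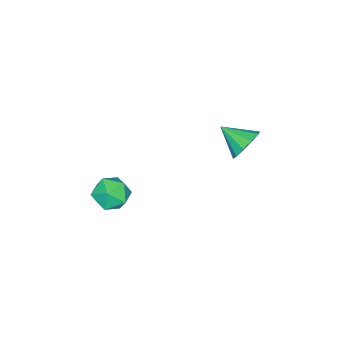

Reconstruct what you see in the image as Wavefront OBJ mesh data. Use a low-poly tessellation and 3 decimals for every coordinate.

v -2.602 3.809 1.55
v -2.35 4.229 2.257
v -2.478 2.591 2.23
v -2.879 4.184 2.273
v -3.303 3.996 2.012
v -3.458 3.736 1.575
v -3.287 3.504 1.129
v -2.853 3.389 0.843
v -2.324 3.434 0.828
v -1.901 3.622 1.088
v -1.745 3.882 1.525
v -1.917 4.114 1.972
v 1.934 1.276 0.642
v 2.765 1.581 0.825
v 2.415 -0.101 0.755
v 3.246 0.204 0.938
v 2.581 0.318 1.539
v 2.283 1.169 1.469
v 2.897 0.311 0.111
v 2.599 1.162 0.041
v 3.36 0.985 0.496
v 3.165 0.989 1.379
v 2.015 0.491 0.201
v 1.82 0.495 1.084
f 2 1 4
f 2 4 3
f 4 1 5
f 4 5 3
f 5 1 6
f 5 6 3
f 6 1 7
f 6 7 3
f 7 1 8
f 7 8 3
f 8 1 9
f 8 9 3
f 9 1 10
f 9 10 3
f 10 1 11
f 10 11 3
f 11 1 12
f 11 12 3
f 12 1 2
f 12 2 3
f 13 24 18
f 13 18 14
f 13 14 20
f 13 20 23
f 13 23 24
f 14 18 22
f 18 24 17
f 24 23 15
f 23 20 19
f 20 14 21
f 16 22 17
f 16 17 15
f 16 15 19
f 16 19 21
f 16 21 22
f 17 22 18
f 15 17 24
f 19 15 23
f 21 19 20
f 22 21 14



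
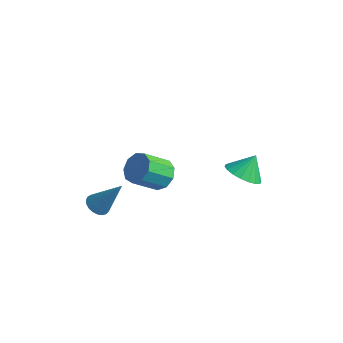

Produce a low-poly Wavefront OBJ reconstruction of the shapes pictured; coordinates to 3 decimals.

v -2.256 -2.601 -3.083
v -1.758 -2.643 -3.377
v -1.324 -2.099 -1.577
v -1.819 -2.413 -3.415
v -1.957 -2.216 -3.396
v -2.146 -2.085 -3.323
v -2.354 -2.043 -3.208
v -2.545 -2.098 -3.072
v -2.686 -2.24 -2.937
v -2.752 -2.445 -2.828
v -2.733 -2.676 -2.762
v -2.632 -2.894 -2.752
v -2.465 -3.062 -2.799
v -2.262 -3.15 -2.895
v -2.058 -3.143 -3.024
v -1.888 -3.043 -3.163
v -1.782 -2.866 -3.287
v 0.985 3.154 -3.339
v 1.382 3.769 -3.863
v 1.155 3.826 -2.421
v 0.997 3.879 -3.872
v 0.61 3.845 -3.776
v 0.297 3.675 -3.593
v 0.12 3.401 -3.36
v 0.115 3.078 -3.123
v 0.282 2.771 -2.928
v 0.589 2.539 -2.815
v 0.974 2.429 -2.806
v 1.361 2.463 -2.902
v 1.674 2.633 -3.085
v 1.85 2.907 -3.318
v 1.856 3.23 -3.555
v 1.688 3.537 -3.749
v -0.066 -1.062 -0.837
v 0.64 -1.159 -0.572
v 0.152 -2.156 0.361
v -0.554 -2.058 0.097
v 0.398 -0.787 -0.301
v -0.09 -1.784 0.632
v -0.061 -0.543 -0.281
v -0.549 -1.54 0.653
v -0.522 -0.542 -0.52
v -1.01 -1.539 0.413
v -0.77 -0.784 -0.908
v -1.258 -1.781 0.025
v -0.688 -1.156 -1.263
v -1.176 -2.153 -0.329
v -0.315 -1.483 -1.418
v -0.803 -2.48 -0.484
v 0.174 -1.613 -1.301
v -0.314 -2.61 -0.367
v 0.551 -1.485 -0.967
v 0.064 -2.482 -0.033
f 2 1 4
f 2 4 3
f 4 1 5
f 4 5 3
f 5 1 6
f 5 6 3
f 6 1 7
f 6 7 3
f 7 1 8
f 7 8 3
f 8 1 9
f 8 9 3
f 9 1 10
f 9 10 3
f 10 1 11
f 10 11 3
f 11 1 12
f 11 12 3
f 12 1 13
f 12 13 3
f 13 1 14
f 13 14 3
f 14 1 15
f 14 15 3
f 15 1 16
f 15 16 3
f 16 1 17
f 16 17 3
f 17 1 2
f 17 2 3
f 19 18 21
f 19 21 20
f 21 18 22
f 21 22 20
f 22 18 23
f 22 23 20
f 23 18 24
f 23 24 20
f 24 18 25
f 24 25 20
f 25 18 26
f 25 26 20
f 26 18 27
f 26 27 20
f 27 18 28
f 27 28 20
f 28 18 29
f 28 29 20
f 29 18 30
f 29 30 20
f 30 18 31
f 30 31 20
f 31 18 32
f 31 32 20
f 32 18 33
f 32 33 20
f 33 18 19
f 33 19 20
f 35 34 38
f 35 38 36
f 36 38 39
f 36 39 37
f 38 34 40
f 38 40 39
f 39 40 41
f 39 41 37
f 40 34 42
f 40 42 41
f 41 42 43
f 41 43 37
f 42 34 44
f 42 44 43
f 43 44 45
f 43 45 37
f 44 34 46
f 44 46 45
f 45 46 47
f 45 47 37
f 46 34 48
f 46 48 47
f 47 48 49
f 47 49 37
f 48 34 50
f 48 50 49
f 49 50 51
f 49 51 37
f 50 34 52
f 50 52 51
f 51 52 53
f 51 53 37
f 52 34 35
f 52 35 53
f 53 35 36
f 53 36 37



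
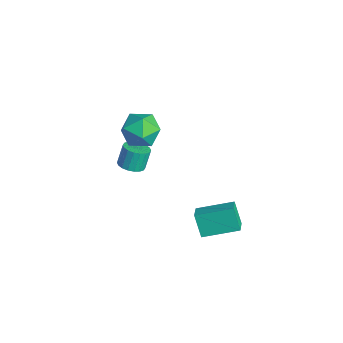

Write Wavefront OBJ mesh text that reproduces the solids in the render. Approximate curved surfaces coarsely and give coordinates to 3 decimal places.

v 2.527 1.219 -0.744
v 1.834 1.115 0.479
v 3.197 3.037 -0.211
v 2.505 2.933 1.013
v 3.315 0.807 -0.333
v 2.623 0.703 0.891
v 3.986 2.625 0.201
v 3.293 2.521 1.424
v -3.52 -0.331 -0.57
v -2.944 -0.735 -0.282
v -3.205 -0.293 0.858
v -3.78 0.111 0.57
v -2.797 -0.441 -0.362
v -3.058 0.001 0.778
v -2.793 -0.125 -0.483
v -3.054 0.316 0.657
v -2.933 0.15 -0.622
v -3.194 0.591 0.518
v -3.189 0.33 -0.75
v -3.45 0.771 0.39
v -3.511 0.379 -0.843
v -3.772 0.82 0.297
v -3.834 0.287 -0.881
v -4.095 0.729 0.259
v -4.095 0.073 -0.858
v -4.356 0.515 0.282
v -4.242 -0.221 -0.778
v -4.503 0.221 0.362
v -4.246 -0.536 -0.657
v -4.507 -0.095 0.483
v -4.106 -0.811 -0.518
v -4.367 -0.37 0.622
v -3.85 -0.991 -0.39
v -4.111 -0.55 0.75
v -3.528 -1.04 -0.297
v -3.789 -0.599 0.843
v -3.205 -0.949 -0.259
v -3.466 -0.507 0.881
v -2.186 0.667 3.332
v -1.258 -0.035 3.238
v -2.982 -0.545 4.542
v -2.054 -1.247 4.448
v -1.954 -0.216 4.985
v -1.462 0.533 4.237
v -2.778 -1.113 3.543
v -2.286 -0.364 2.795
v -1.624 -1.136 3.369
v -1.115 -0.581 4.26
v -3.125 0.001 3.52
v -2.616 0.556 4.411
f 2 4 1
f 5 2 1
f 1 4 3
f 3 5 1
f 2 8 4
f 6 2 5
f 6 8 2
f 4 8 3
f 7 5 3
f 3 8 7
f 7 6 5
f 8 6 7
f 10 9 13
f 10 13 11
f 11 13 14
f 11 14 12
f 13 9 15
f 13 15 14
f 14 15 16
f 14 16 12
f 15 9 17
f 15 17 16
f 16 17 18
f 16 18 12
f 17 9 19
f 17 19 18
f 18 19 20
f 18 20 12
f 19 9 21
f 19 21 20
f 20 21 22
f 20 22 12
f 21 9 23
f 21 23 22
f 22 23 24
f 22 24 12
f 23 9 25
f 23 25 24
f 24 25 26
f 24 26 12
f 25 9 27
f 25 27 26
f 26 27 28
f 26 28 12
f 27 9 29
f 27 29 28
f 28 29 30
f 28 30 12
f 29 9 31
f 29 31 30
f 30 31 32
f 30 32 12
f 31 9 33
f 31 33 32
f 32 33 34
f 32 34 12
f 33 9 35
f 33 35 34
f 34 35 36
f 34 36 12
f 35 9 37
f 35 37 36
f 36 37 38
f 36 38 12
f 37 9 10
f 37 10 38
f 38 10 11
f 38 11 12
f 39 50 44
f 39 44 40
f 39 40 46
f 39 46 49
f 39 49 50
f 40 44 48
f 44 50 43
f 50 49 41
f 49 46 45
f 46 40 47
f 42 48 43
f 42 43 41
f 42 41 45
f 42 45 47
f 42 47 48
f 43 48 44
f 41 43 50
f 45 41 49
f 47 45 46
f 48 47 40



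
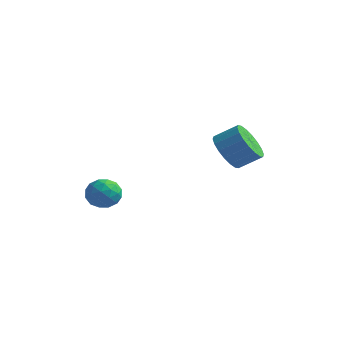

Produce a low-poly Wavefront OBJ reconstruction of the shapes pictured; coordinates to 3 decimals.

v -3.716 -1.869 -0.129
v -3.242 -1.563 -0.65
v -3.178 -2.977 -0.29
v -2.704 -2.671 -0.811
v -2.636 -2.479 -0.07
v -2.969 -1.795 0.029
v -3.451 -2.745 -0.969
v -3.784 -2.061 -0.87
v -3.078 -2.105 -1.169
v -2.575 -1.94 -0.613
v -3.845 -2.6 -0.327
v -3.342 -2.435 0.229
v -3.526 -1.619 -0.376
v -2.894 -2.921 -0.564
v -2.854 -2.809 -0.129
v -2.575 -2.629 -0.435
v -3.366 -1.755 0.023
v -3.087 -1.575 -0.282
v -2.731 -2.114 0.058
v -3.333 -2.965 -0.658
v -3.054 -2.785 -0.963
v -3.845 -1.911 -0.505
v -3.566 -1.731 -0.811
v -3.689 -2.426 -0.998
v -3.151 -1.757 -0.986
v -2.835 -2.408 -1.081
v -3.274 -2.452 -1.174
v -3.47 -2.05 -1.116
v -2.855 -1.661 -0.66
v -2.539 -2.312 -0.754
v -2.499 -2.199 -0.319
v -2.695 -1.797 -0.261
v -2.759 -1.979 -0.965
v -3.881 -2.228 -0.186
v -3.565 -2.879 -0.28
v -3.725 -2.743 -0.679
v -3.921 -2.341 -0.621
v -3.585 -2.132 0.141
v -3.269 -2.783 0.046
v -2.95 -2.49 0.176
v -3.146 -2.088 0.234
v -3.661 -2.561 0.025
v 1.043 -0.088 2.074
v 1.344 0.34 1.342
v 2.098 0.857 1.954
v 1.797 0.428 2.686
v 1.061 0.588 1.481
v 1.815 1.105 2.093
v 0.775 0.702 1.737
v 1.529 1.219 2.349
v 0.542 0.66 2.06
v 1.297 1.176 2.672
v 0.409 0.469 2.386
v 1.163 0.985 2.998
v 0.4 0.168 2.65
v 1.155 0.684 3.262
v 0.519 -0.184 2.8
v 1.274 0.332 3.412
v 0.742 -0.517 2.806
v 1.496 -0 3.418
v 1.025 -0.765 2.667
v 1.779 -0.248 3.279
v 1.311 -0.879 2.411
v 2.065 -0.362 3.023
v 1.543 -0.836 2.088
v 2.298 -0.32 2.7
v 1.677 -0.645 1.762
v 2.431 -0.129 2.374
v 1.685 -0.344 1.498
v 2.44 0.172 2.11
v 1.566 0.008 1.348
v 2.321 0.524 1.96
f 1 38 17
f 38 12 41
f 17 41 6
f 38 41 17
f 1 17 13
f 17 6 18
f 13 18 2
f 17 18 13
f 1 13 22
f 13 2 23
f 22 23 8
f 13 23 22
f 1 22 34
f 22 8 37
f 34 37 11
f 22 37 34
f 1 34 38
f 34 11 42
f 38 42 12
f 34 42 38
f 2 18 29
f 18 6 32
f 29 32 10
f 18 32 29
f 6 41 19
f 41 12 40
f 19 40 5
f 41 40 19
f 12 42 39
f 42 11 35
f 39 35 3
f 42 35 39
f 11 37 36
f 37 8 24
f 36 24 7
f 37 24 36
f 8 23 28
f 23 2 25
f 28 25 9
f 23 25 28
f 4 30 16
f 30 10 31
f 16 31 5
f 30 31 16
f 4 16 14
f 16 5 15
f 14 15 3
f 16 15 14
f 4 14 21
f 14 3 20
f 21 20 7
f 14 20 21
f 4 21 26
f 21 7 27
f 26 27 9
f 21 27 26
f 4 26 30
f 26 9 33
f 30 33 10
f 26 33 30
f 5 31 19
f 31 10 32
f 19 32 6
f 31 32 19
f 3 15 39
f 15 5 40
f 39 40 12
f 15 40 39
f 7 20 36
f 20 3 35
f 36 35 11
f 20 35 36
f 9 27 28
f 27 7 24
f 28 24 8
f 27 24 28
f 10 33 29
f 33 9 25
f 29 25 2
f 33 25 29
f 44 43 47
f 44 47 45
f 45 47 48
f 45 48 46
f 47 43 49
f 47 49 48
f 48 49 50
f 48 50 46
f 49 43 51
f 49 51 50
f 50 51 52
f 50 52 46
f 51 43 53
f 51 53 52
f 52 53 54
f 52 54 46
f 53 43 55
f 53 55 54
f 54 55 56
f 54 56 46
f 55 43 57
f 55 57 56
f 56 57 58
f 56 58 46
f 57 43 59
f 57 59 58
f 58 59 60
f 58 60 46
f 59 43 61
f 59 61 60
f 60 61 62
f 60 62 46
f 61 43 63
f 61 63 62
f 62 63 64
f 62 64 46
f 63 43 65
f 63 65 64
f 64 65 66
f 64 66 46
f 65 43 67
f 65 67 66
f 66 67 68
f 66 68 46
f 67 43 69
f 67 69 68
f 68 69 70
f 68 70 46
f 69 43 71
f 69 71 70
f 70 71 72
f 70 72 46
f 71 43 44
f 71 44 72
f 72 44 45
f 72 45 46



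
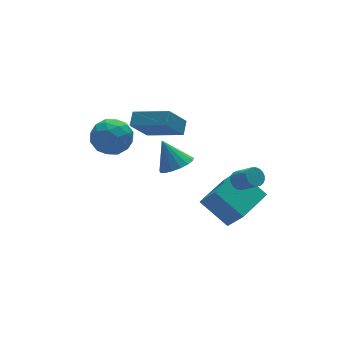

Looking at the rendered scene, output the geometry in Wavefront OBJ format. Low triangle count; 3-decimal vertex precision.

v -0.666 1.536 1.31
v -0.203 2.125 1.808
v -1.927 3.118 0.613
v -1.463 3.707 1.111
v 0.423 1.813 -0.031
v 0.887 2.402 0.467
v -0.837 3.395 -0.728
v -0.374 3.984 -0.23
v 0.528 2.774 -3.147
v 1.295 3.365 -3.3
v 0.132 3.666 -1.693
v 0.943 3.577 -3.526
v 0.496 3.606 -3.665
v 0.056 3.444 -3.685
v -0.276 3.128 -3.582
v -0.423 2.732 -3.379
v -0.353 2.345 -3.123
v -0.081 2.057 -2.872
v 0.33 1.933 -2.685
v 0.787 2.002 -2.602
v 1.184 2.248 -2.645
v 1.431 2.614 -2.802
v 1.471 3.017 -3.039
v 2.058 -1.076 -2.076
v 2.352 -1.34 -2.5
v 2.736 -2.248 -1.669
v 2.442 -1.984 -1.244
v 2.517 -1.189 -2.411
v 2.901 -2.097 -1.58
v 2.603 -1.018 -2.264
v 2.987 -1.926 -1.433
v 2.595 -0.857 -2.085
v 2.979 -1.766 -1.253
v 2.494 -0.734 -1.904
v 2.878 -1.643 -1.072
v 2.317 -0.67 -1.752
v 2.701 -1.579 -0.921
v 2.096 -0.676 -1.657
v 2.48 -1.585 -0.825
v 1.868 -0.752 -1.634
v 2.252 -1.66 -0.802
v 1.673 -0.883 -1.687
v 2.057 -1.792 -0.856
v 1.544 -1.048 -1.808
v 1.928 -1.956 -0.976
v 1.505 -1.217 -1.975
v 1.889 -2.126 -1.143
v 1.561 -1.362 -2.159
v 1.945 -2.271 -1.328
v 1.703 -1.458 -2.329
v 2.087 -2.366 -1.498
v 1.906 -1.487 -2.455
v 2.29 -2.396 -1.624
v 2.136 -1.446 -2.516
v 2.52 -2.354 -1.684
v -3.627 2.244 2.33
v -2.788 2.296 1.551
v -4.452 0.904 1.349
v -3.613 0.956 0.57
v -3.397 0.546 1.618
v -2.887 1.375 2.225
v -4.353 1.825 0.675
v -3.843 2.654 1.282
v -3.236 2.038 0.529
v -2.646 1.248 1.111
v -4.594 1.952 1.789
v -4.004 1.162 2.371
v -3.135 2.388 2.026
v -4.105 0.812 0.874
v -3.978 0.571 1.49
v -3.485 0.602 1.032
v -3.193 1.846 2.422
v -2.7 1.877 1.965
v -3.058 0.848 2.004
v -4.54 1.323 0.935
v -4.047 1.354 0.478
v -3.755 2.598 1.868
v -3.262 2.629 1.41
v -4.182 2.352 0.896
v -2.905 2.267 0.968
v -3.39 1.479 0.391
v -3.825 1.99 0.453
v -3.525 2.477 0.809
v -2.558 1.802 1.31
v -3.043 1.015 0.734
v -2.916 0.774 1.35
v -2.616 1.26 1.706
v -2.822 1.65 0.709
v -4.197 2.185 2.166
v -4.682 1.398 1.59
v -4.624 1.94 1.194
v -4.324 2.426 1.55
v -3.85 1.721 2.509
v -4.335 0.933 1.932
v -3.715 0.723 2.091
v -3.415 1.21 2.447
v -4.418 1.55 2.191
v 0.53 0.239 -4.177
v 0.871 -0.727 -2.82
v 2.44 1.242 -3.941
v 2.781 0.275 -2.585
v 1.399 -1.135 -5.375
v 1.74 -2.102 -4.019
v 3.309 -0.133 -5.14
v 3.65 -1.099 -3.783
f 2 4 1
f 5 2 1
f 1 4 3
f 3 5 1
f 2 8 4
f 6 2 5
f 6 8 2
f 4 8 3
f 7 5 3
f 3 8 7
f 7 6 5
f 8 6 7
f 10 9 12
f 10 12 11
f 12 9 13
f 12 13 11
f 13 9 14
f 13 14 11
f 14 9 15
f 14 15 11
f 15 9 16
f 15 16 11
f 16 9 17
f 16 17 11
f 17 9 18
f 17 18 11
f 18 9 19
f 18 19 11
f 19 9 20
f 19 20 11
f 20 9 21
f 20 21 11
f 21 9 22
f 21 22 11
f 22 9 23
f 22 23 11
f 23 9 10
f 23 10 11
f 25 24 28
f 25 28 26
f 26 28 29
f 26 29 27
f 28 24 30
f 28 30 29
f 29 30 31
f 29 31 27
f 30 24 32
f 30 32 31
f 31 32 33
f 31 33 27
f 32 24 34
f 32 34 33
f 33 34 35
f 33 35 27
f 34 24 36
f 34 36 35
f 35 36 37
f 35 37 27
f 36 24 38
f 36 38 37
f 37 38 39
f 37 39 27
f 38 24 40
f 38 40 39
f 39 40 41
f 39 41 27
f 40 24 42
f 40 42 41
f 41 42 43
f 41 43 27
f 42 24 44
f 42 44 43
f 43 44 45
f 43 45 27
f 44 24 46
f 44 46 45
f 45 46 47
f 45 47 27
f 46 24 48
f 46 48 47
f 47 48 49
f 47 49 27
f 48 24 50
f 48 50 49
f 49 50 51
f 49 51 27
f 50 24 52
f 50 52 51
f 51 52 53
f 51 53 27
f 52 24 54
f 52 54 53
f 53 54 55
f 53 55 27
f 54 24 25
f 54 25 55
f 55 25 26
f 55 26 27
f 56 93 72
f 93 67 96
f 72 96 61
f 93 96 72
f 56 72 68
f 72 61 73
f 68 73 57
f 72 73 68
f 56 68 77
f 68 57 78
f 77 78 63
f 68 78 77
f 56 77 89
f 77 63 92
f 89 92 66
f 77 92 89
f 56 89 93
f 89 66 97
f 93 97 67
f 89 97 93
f 57 73 84
f 73 61 87
f 84 87 65
f 73 87 84
f 61 96 74
f 96 67 95
f 74 95 60
f 96 95 74
f 67 97 94
f 97 66 90
f 94 90 58
f 97 90 94
f 66 92 91
f 92 63 79
f 91 79 62
f 92 79 91
f 63 78 83
f 78 57 80
f 83 80 64
f 78 80 83
f 59 85 71
f 85 65 86
f 71 86 60
f 85 86 71
f 59 71 69
f 71 60 70
f 69 70 58
f 71 70 69
f 59 69 76
f 69 58 75
f 76 75 62
f 69 75 76
f 59 76 81
f 76 62 82
f 81 82 64
f 76 82 81
f 59 81 85
f 81 64 88
f 85 88 65
f 81 88 85
f 60 86 74
f 86 65 87
f 74 87 61
f 86 87 74
f 58 70 94
f 70 60 95
f 94 95 67
f 70 95 94
f 62 75 91
f 75 58 90
f 91 90 66
f 75 90 91
f 64 82 83
f 82 62 79
f 83 79 63
f 82 79 83
f 65 88 84
f 88 64 80
f 84 80 57
f 88 80 84
f 99 101 98
f 102 99 98
f 98 101 100
f 100 102 98
f 99 105 101
f 103 99 102
f 103 105 99
f 101 105 100
f 104 102 100
f 100 105 104
f 104 103 102
f 105 103 104



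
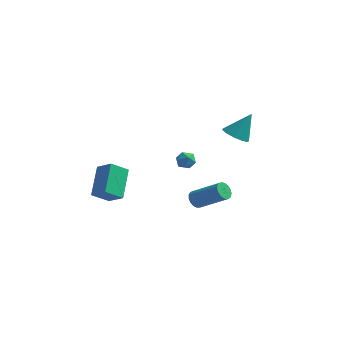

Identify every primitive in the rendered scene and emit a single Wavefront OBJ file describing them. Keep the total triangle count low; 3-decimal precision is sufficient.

v 1.987 -0.787 -1.361
v 2.399 -0.437 -1.258
v 2.213 -1.353 -0.339
v 2.169 -0.317 -1.141
v 1.891 -0.323 -1.083
v 1.638 -0.453 -1.099
v 1.479 -0.672 -1.186
v 1.456 -0.923 -1.319
v 1.576 -1.137 -1.464
v 1.805 -1.257 -1.581
v 2.084 -1.252 -1.639
v 2.337 -1.122 -1.623
v 2.496 -0.902 -1.537
v 2.519 -0.652 -1.403
v 0.622 0.781 0.906
v 0.918 0.424 0.463
v -0.298 0.476 0.537
v -0.002 0.119 0.094
v 0.028 -0.047 0.713
v 0.597 0.141 0.941
v 0.023 0.759 0.059
v 0.592 0.947 0.287
v 0.548 0.41 -0.06
v 0.551 -0.088 0.344
v 0.069 0.988 0.656
v 0.072 0.49 1.06
v 2.276 2.875 1.729
v 2.954 3.201 1.273
v 2.944 3.585 3.231
v 2.557 3.573 1.274
v 2.053 3.679 1.448
v 1.634 3.477 1.73
v 1.46 3.046 2.012
v 1.598 2.549 2.186
v 1.994 2.177 2.185
v 2.498 2.071 2.011
v 2.917 2.273 1.729
v 3.092 2.704 1.447
v 2.736 -3.778 0.212
v 2.986 -3.398 -0.149
v 4.634 -3.443 0.947
v 4.384 -3.822 1.308
v 2.863 -3.238 0.042
v 4.512 -3.283 1.138
v 2.712 -3.201 0.272
v 4.36 -3.246 1.368
v 2.566 -3.297 0.488
v 4.214 -3.341 1.584
v 2.458 -3.502 0.64
v 4.107 -3.547 1.736
v 2.415 -3.771 0.695
v 4.063 -3.815 1.791
v 2.445 -4.041 0.639
v 4.093 -4.086 1.735
v 2.541 -4.251 0.485
v 4.19 -4.296 1.581
v 2.682 -4.352 0.269
v 4.331 -4.397 1.365
v 2.836 -4.322 0.039
v 4.484 -4.367 1.135
v 2.966 -4.167 -0.15
v 4.615 -4.212 0.945
v 3.044 -3.923 -0.257
v 4.692 -3.968 0.839
v 3.051 -3.646 -0.257
v 4.699 -3.69 0.839
v -3.142 -2.708 -1.199
v -3.545 -1.115 0.141
v -4.148 -2.43 -1.832
v -4.551 -0.837 -0.492
v -2.449 -1.903 -1.948
v -2.852 -0.31 -0.608
v -3.455 -1.625 -2.581
v -3.858 -0.032 -1.241
f 2 1 4
f 2 4 3
f 4 1 5
f 4 5 3
f 5 1 6
f 5 6 3
f 6 1 7
f 6 7 3
f 7 1 8
f 7 8 3
f 8 1 9
f 8 9 3
f 9 1 10
f 9 10 3
f 10 1 11
f 10 11 3
f 11 1 12
f 11 12 3
f 12 1 13
f 12 13 3
f 13 1 14
f 13 14 3
f 14 1 2
f 14 2 3
f 15 26 20
f 15 20 16
f 15 16 22
f 15 22 25
f 15 25 26
f 16 20 24
f 20 26 19
f 26 25 17
f 25 22 21
f 22 16 23
f 18 24 19
f 18 19 17
f 18 17 21
f 18 21 23
f 18 23 24
f 19 24 20
f 17 19 26
f 21 17 25
f 23 21 22
f 24 23 16
f 28 27 30
f 28 30 29
f 30 27 31
f 30 31 29
f 31 27 32
f 31 32 29
f 32 27 33
f 32 33 29
f 33 27 34
f 33 34 29
f 34 27 35
f 34 35 29
f 35 27 36
f 35 36 29
f 36 27 37
f 36 37 29
f 37 27 38
f 37 38 29
f 38 27 28
f 38 28 29
f 40 39 43
f 40 43 41
f 41 43 44
f 41 44 42
f 43 39 45
f 43 45 44
f 44 45 46
f 44 46 42
f 45 39 47
f 45 47 46
f 46 47 48
f 46 48 42
f 47 39 49
f 47 49 48
f 48 49 50
f 48 50 42
f 49 39 51
f 49 51 50
f 50 51 52
f 50 52 42
f 51 39 53
f 51 53 52
f 52 53 54
f 52 54 42
f 53 39 55
f 53 55 54
f 54 55 56
f 54 56 42
f 55 39 57
f 55 57 56
f 56 57 58
f 56 58 42
f 57 39 59
f 57 59 58
f 58 59 60
f 58 60 42
f 59 39 61
f 59 61 60
f 60 61 62
f 60 62 42
f 61 39 63
f 61 63 62
f 62 63 64
f 62 64 42
f 63 39 65
f 63 65 64
f 64 65 66
f 64 66 42
f 65 39 40
f 65 40 66
f 66 40 41
f 66 41 42
f 68 70 67
f 71 68 67
f 67 70 69
f 69 71 67
f 68 74 70
f 72 68 71
f 72 74 68
f 70 74 69
f 73 71 69
f 69 74 73
f 73 72 71
f 74 72 73



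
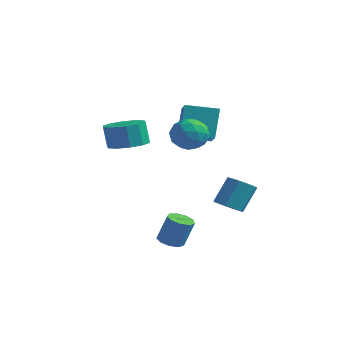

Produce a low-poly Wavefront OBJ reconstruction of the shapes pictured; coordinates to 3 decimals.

v 1.439 -0.034 1.249
v 1.124 0.72 2.898
v 0.337 1.051 0.543
v 0.022 1.805 2.192
v 2.678 1.055 0.988
v 2.363 1.809 2.637
v 1.576 2.14 0.282
v 1.261 2.894 1.931
v 2.624 -1.961 2.471
v 3.257 -1.403 2.966
v 3.703 -2.177 1.334
v 4.336 -1.619 1.829
v 4.083 -2.497 2.177
v 3.416 -2.364 2.879
v 3.544 -1.216 1.421
v 2.877 -1.083 2.123
v 3.825 -0.943 2.316
v 4.159 -1.734 2.784
v 2.801 -1.846 1.516
v 3.135 -2.637 1.984
v 2.846 -1.663 2.818
v 4.114 -1.917 1.482
v 3.966 -2.433 1.686
v 4.338 -2.105 1.977
v 2.94 -2.228 2.767
v 3.311 -1.9 3.058
v 3.797 -2.543 2.594
v 3.649 -1.68 1.242
v 4.02 -1.352 1.533
v 2.622 -1.475 2.323
v 2.994 -1.147 2.614
v 3.163 -1.037 1.706
v 3.552 -1.064 2.727
v 4.186 -1.191 2.059
v 3.72 -0.955 1.819
v 3.328 -0.876 2.232
v 3.748 -1.53 3.002
v 4.382 -1.657 2.334
v 4.233 -2.173 2.538
v 3.841 -2.094 2.951
v 4.082 -1.259 2.62
v 2.578 -1.923 1.966
v 3.212 -2.05 1.298
v 3.119 -1.486 1.349
v 2.727 -1.407 1.762
v 2.774 -2.389 2.241
v 3.408 -2.516 1.573
v 3.632 -2.704 2.068
v 3.24 -2.625 2.481
v 2.878 -2.321 1.68
v 2.76 -2.29 -4.638
v 3.172 -2.831 -4.673
v 3.611 -2.59 -3.238
v 3.2 -2.05 -3.202
v 3.4 -2.448 -4.807
v 3.839 -2.207 -3.372
v 3.329 -1.992 -4.862
v 3.768 -1.751 -3.427
v 2.991 -1.675 -4.812
v 3.431 -1.434 -3.376
v 2.546 -1.646 -4.68
v 2.986 -1.406 -3.245
v 2.201 -1.919 -4.529
v 2.641 -1.678 -3.094
v 2.118 -2.365 -4.428
v 2.557 -2.125 -2.993
v 2.335 -2.777 -4.426
v 2.774 -2.536 -2.991
v 2.751 -2.96 -4.522
v 3.191 -2.72 -3.087
v -0.711 -1.237 0.44
v 0.307 -1.367 0.663
v 0.028 -1.353 1.943
v -0.989 -1.223 1.72
v 0.189 -0.73 0.63
v -0.09 -0.716 1.91
v -0.273 -0.287 0.525
v -0.552 -0.272 1.804
v -0.902 -0.206 0.387
v -1.181 -0.192 1.667
v -1.458 -0.52 0.269
v -1.737 -0.505 1.549
v -1.728 -1.107 0.217
v -2.007 -1.093 1.497
v -1.61 -1.744 0.25
v -1.889 -1.73 1.53
v -1.148 -2.188 0.356
v -1.427 -2.173 1.635
v -0.519 -2.268 0.493
v -0.798 -2.254 1.773
v 0.037 -1.955 0.611
v -0.242 -1.94 1.891
v 3.514 1.043 -3.248
v 4.18 0.69 -3.095
v 4.333 1.563 -1.739
v 3.666 1.917 -1.892
v 4.276 1.077 -3.355
v 4.428 1.95 -1.999
v 4.08 1.451 -3.574
v 4.232 2.324 -2.218
v 3.668 1.67 -3.669
v 3.82 2.543 -2.313
v 3.197 1.649 -3.602
v 3.349 2.522 -2.246
v 2.847 1.397 -3.401
v 3 2.27 -2.045
v 2.752 1.01 -3.141
v 2.904 1.883 -1.785
v 2.948 0.636 -2.922
v 3.1 1.509 -1.566
v 3.36 0.417 -2.827
v 3.512 1.29 -1.471
v 3.831 0.438 -2.894
v 3.983 1.311 -1.538
f 2 4 1
f 5 2 1
f 1 4 3
f 3 5 1
f 2 8 4
f 6 2 5
f 6 8 2
f 4 8 3
f 7 5 3
f 3 8 7
f 7 6 5
f 8 6 7
f 9 46 25
f 46 20 49
f 25 49 14
f 46 49 25
f 9 25 21
f 25 14 26
f 21 26 10
f 25 26 21
f 9 21 30
f 21 10 31
f 30 31 16
f 21 31 30
f 9 30 42
f 30 16 45
f 42 45 19
f 30 45 42
f 9 42 46
f 42 19 50
f 46 50 20
f 42 50 46
f 10 26 37
f 26 14 40
f 37 40 18
f 26 40 37
f 14 49 27
f 49 20 48
f 27 48 13
f 49 48 27
f 20 50 47
f 50 19 43
f 47 43 11
f 50 43 47
f 19 45 44
f 45 16 32
f 44 32 15
f 45 32 44
f 16 31 36
f 31 10 33
f 36 33 17
f 31 33 36
f 12 38 24
f 38 18 39
f 24 39 13
f 38 39 24
f 12 24 22
f 24 13 23
f 22 23 11
f 24 23 22
f 12 22 29
f 22 11 28
f 29 28 15
f 22 28 29
f 12 29 34
f 29 15 35
f 34 35 17
f 29 35 34
f 12 34 38
f 34 17 41
f 38 41 18
f 34 41 38
f 13 39 27
f 39 18 40
f 27 40 14
f 39 40 27
f 11 23 47
f 23 13 48
f 47 48 20
f 23 48 47
f 15 28 44
f 28 11 43
f 44 43 19
f 28 43 44
f 17 35 36
f 35 15 32
f 36 32 16
f 35 32 36
f 18 41 37
f 41 17 33
f 37 33 10
f 41 33 37
f 52 51 55
f 52 55 53
f 53 55 56
f 53 56 54
f 55 51 57
f 55 57 56
f 56 57 58
f 56 58 54
f 57 51 59
f 57 59 58
f 58 59 60
f 58 60 54
f 59 51 61
f 59 61 60
f 60 61 62
f 60 62 54
f 61 51 63
f 61 63 62
f 62 63 64
f 62 64 54
f 63 51 65
f 63 65 64
f 64 65 66
f 64 66 54
f 65 51 67
f 65 67 66
f 66 67 68
f 66 68 54
f 67 51 69
f 67 69 68
f 68 69 70
f 68 70 54
f 69 51 52
f 69 52 70
f 70 52 53
f 70 53 54
f 72 71 75
f 72 75 73
f 73 75 76
f 73 76 74
f 75 71 77
f 75 77 76
f 76 77 78
f 76 78 74
f 77 71 79
f 77 79 78
f 78 79 80
f 78 80 74
f 79 71 81
f 79 81 80
f 80 81 82
f 80 82 74
f 81 71 83
f 81 83 82
f 82 83 84
f 82 84 74
f 83 71 85
f 83 85 84
f 84 85 86
f 84 86 74
f 85 71 87
f 85 87 86
f 86 87 88
f 86 88 74
f 87 71 89
f 87 89 88
f 88 89 90
f 88 90 74
f 89 71 91
f 89 91 90
f 90 91 92
f 90 92 74
f 91 71 72
f 91 72 92
f 92 72 73
f 92 73 74
f 94 93 97
f 94 97 95
f 95 97 98
f 95 98 96
f 97 93 99
f 97 99 98
f 98 99 100
f 98 100 96
f 99 93 101
f 99 101 100
f 100 101 102
f 100 102 96
f 101 93 103
f 101 103 102
f 102 103 104
f 102 104 96
f 103 93 105
f 103 105 104
f 104 105 106
f 104 106 96
f 105 93 107
f 105 107 106
f 106 107 108
f 106 108 96
f 107 93 109
f 107 109 108
f 108 109 110
f 108 110 96
f 109 93 111
f 109 111 110
f 110 111 112
f 110 112 96
f 111 93 113
f 111 113 112
f 112 113 114
f 112 114 96
f 113 93 94
f 113 94 114
f 114 94 95
f 114 95 96



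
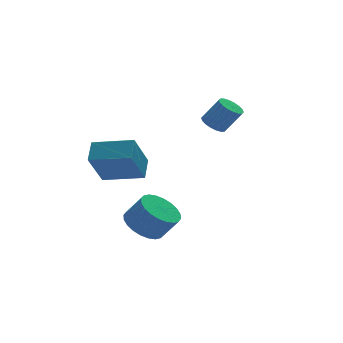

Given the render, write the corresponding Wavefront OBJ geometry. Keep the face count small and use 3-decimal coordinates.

v -2.498 -0.066 -1.674
v -1.982 -0.677 -2.24
v -1.385 -1.125 -1.212
v -1.902 -0.514 -0.646
v -1.755 -0.368 -2.237
v -1.159 -0.817 -1.209
v -1.642 -0.014 -2.148
v -1.046 -0.463 -1.12
v -1.659 0.332 -1.987
v -1.063 -0.116 -0.959
v -1.804 0.618 -1.778
v -1.208 0.17 -0.751
v -2.054 0.8 -1.554
v -1.458 0.351 -0.526
v -2.372 0.85 -1.347
v -1.776 0.401 -0.32
v -2.71 0.76 -1.191
v -2.113 0.312 -0.163
v -3.015 0.545 -1.108
v -2.418 0.097 -0.08
v -3.241 0.237 -1.111
v -2.645 -0.212 -0.083
v -3.354 -0.117 -1.2
v -2.758 -0.566 -0.172
v -3.337 -0.464 -1.361
v -2.741 -0.912 -0.333
v -3.192 -0.75 -1.569
v -2.596 -1.198 -0.542
v -2.942 -0.931 -1.794
v -2.346 -1.38 -0.766
v -2.624 -0.981 -2
v -2.028 -1.43 -0.973
v -2.287 -0.892 -2.157
v -1.69 -1.34 -1.129
v 1.685 2.722 2.385
v 2.232 2.794 2.082
v 2.883 2.43 3.172
v 2.335 2.358 3.475
v 2.189 3.047 2.193
v 2.839 2.683 3.282
v 2.045 3.237 2.342
v 2.696 2.873 3.431
v 1.83 3.324 2.499
v 2.481 2.96 3.589
v 1.587 3.292 2.634
v 2.237 2.928 3.724
v 1.362 3.147 2.72
v 2.013 2.784 3.809
v 1.202 2.918 2.739
v 1.853 2.554 3.829
v 1.137 2.65 2.688
v 1.788 2.286 3.778
v 1.181 2.397 2.578
v 1.831 2.033 3.667
v 1.324 2.207 2.429
v 1.975 1.843 3.518
v 1.539 2.12 2.271
v 2.19 1.756 3.361
v 1.783 2.152 2.136
v 2.433 1.788 3.226
v 2.007 2.296 2.051
v 2.658 1.933 3.14
v 2.167 2.526 2.031
v 2.818 2.162 3.121
v -2.53 1.285 1.614
v -2.091 2.105 2.238
v -4.041 2.338 1.29
v -3.602 3.158 1.914
v -1.658 2.042 0.006
v -1.219 2.862 0.63
v -3.169 3.095 -0.318
v -2.73 3.915 0.306
f 2 1 5
f 2 5 3
f 3 5 6
f 3 6 4
f 5 1 7
f 5 7 6
f 6 7 8
f 6 8 4
f 7 1 9
f 7 9 8
f 8 9 10
f 8 10 4
f 9 1 11
f 9 11 10
f 10 11 12
f 10 12 4
f 11 1 13
f 11 13 12
f 12 13 14
f 12 14 4
f 13 1 15
f 13 15 14
f 14 15 16
f 14 16 4
f 15 1 17
f 15 17 16
f 16 17 18
f 16 18 4
f 17 1 19
f 17 19 18
f 18 19 20
f 18 20 4
f 19 1 21
f 19 21 20
f 20 21 22
f 20 22 4
f 21 1 23
f 21 23 22
f 22 23 24
f 22 24 4
f 23 1 25
f 23 25 24
f 24 25 26
f 24 26 4
f 25 1 27
f 25 27 26
f 26 27 28
f 26 28 4
f 27 1 29
f 27 29 28
f 28 29 30
f 28 30 4
f 29 1 31
f 29 31 30
f 30 31 32
f 30 32 4
f 31 1 33
f 31 33 32
f 32 33 34
f 32 34 4
f 33 1 2
f 33 2 34
f 34 2 3
f 34 3 4
f 36 35 39
f 36 39 37
f 37 39 40
f 37 40 38
f 39 35 41
f 39 41 40
f 40 41 42
f 40 42 38
f 41 35 43
f 41 43 42
f 42 43 44
f 42 44 38
f 43 35 45
f 43 45 44
f 44 45 46
f 44 46 38
f 45 35 47
f 45 47 46
f 46 47 48
f 46 48 38
f 47 35 49
f 47 49 48
f 48 49 50
f 48 50 38
f 49 35 51
f 49 51 50
f 50 51 52
f 50 52 38
f 51 35 53
f 51 53 52
f 52 53 54
f 52 54 38
f 53 35 55
f 53 55 54
f 54 55 56
f 54 56 38
f 55 35 57
f 55 57 56
f 56 57 58
f 56 58 38
f 57 35 59
f 57 59 58
f 58 59 60
f 58 60 38
f 59 35 61
f 59 61 60
f 60 61 62
f 60 62 38
f 61 35 63
f 61 63 62
f 62 63 64
f 62 64 38
f 63 35 36
f 63 36 64
f 64 36 37
f 64 37 38
f 66 68 65
f 69 66 65
f 65 68 67
f 67 69 65
f 66 72 68
f 70 66 69
f 70 72 66
f 68 72 67
f 71 69 67
f 67 72 71
f 71 70 69
f 72 70 71



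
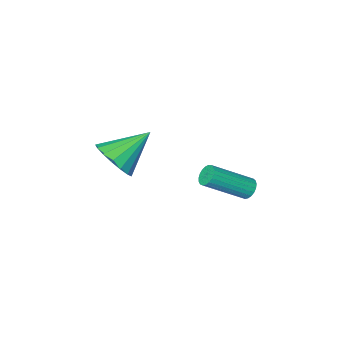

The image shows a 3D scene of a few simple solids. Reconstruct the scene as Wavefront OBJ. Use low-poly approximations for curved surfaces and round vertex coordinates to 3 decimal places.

v -3.46 -0.175 -1.588
v -3.228 -0.355 -2.005
v -1.587 -0.865 -0.868
v -1.82 -0.685 -0.452
v -3.165 -0.152 -2.004
v -1.525 -0.663 -0.867
v -3.154 0.047 -1.931
v -1.514 -0.464 -0.794
v -3.196 0.207 -1.799
v -1.555 -0.303 -0.662
v -3.283 0.302 -1.63
v -1.643 -0.209 -0.494
v -3.401 0.314 -1.454
v -1.761 -0.197 -0.318
v -3.529 0.241 -1.302
v -1.889 -0.269 -0.165
v -3.646 0.097 -1.199
v -2.005 -0.413 -0.062
v -3.73 -0.094 -1.163
v -2.089 -0.605 -0.026
v -3.768 -0.299 -1.201
v -2.127 -0.81 -0.064
v -3.752 -0.483 -1.306
v -2.112 -0.994 -0.169
v -3.686 -0.613 -1.459
v -2.046 -1.124 -0.323
v -3.581 -0.668 -1.635
v -1.941 -1.178 -0.499
v -3.455 -0.637 -1.803
v -1.815 -1.148 -0.667
v -3.33 -0.526 -1.934
v -1.69 -1.037 -0.797
v 2.065 -1.033 1.727
v 2.658 -0.764 2.487
v 0.555 -0.887 2.853
v 2.543 -0.349 2.279
v 2.318 -0.09 1.944
v 2.036 -0.047 1.56
v 1.761 -0.23 1.214
v 1.555 -0.597 0.986
v 1.466 -1.064 0.927
v 1.515 -1.523 1.052
v 1.69 -1.871 1.331
v 1.951 -2.026 1.701
v 2.238 -1.953 2.077
v 2.485 -1.67 2.373
v 2.637 -1.241 2.521
f 2 1 5
f 2 5 3
f 3 5 6
f 3 6 4
f 5 1 7
f 5 7 6
f 6 7 8
f 6 8 4
f 7 1 9
f 7 9 8
f 8 9 10
f 8 10 4
f 9 1 11
f 9 11 10
f 10 11 12
f 10 12 4
f 11 1 13
f 11 13 12
f 12 13 14
f 12 14 4
f 13 1 15
f 13 15 14
f 14 15 16
f 14 16 4
f 15 1 17
f 15 17 16
f 16 17 18
f 16 18 4
f 17 1 19
f 17 19 18
f 18 19 20
f 18 20 4
f 19 1 21
f 19 21 20
f 20 21 22
f 20 22 4
f 21 1 23
f 21 23 22
f 22 23 24
f 22 24 4
f 23 1 25
f 23 25 24
f 24 25 26
f 24 26 4
f 25 1 27
f 25 27 26
f 26 27 28
f 26 28 4
f 27 1 29
f 27 29 28
f 28 29 30
f 28 30 4
f 29 1 31
f 29 31 30
f 30 31 32
f 30 32 4
f 31 1 2
f 31 2 32
f 32 2 3
f 32 3 4
f 34 33 36
f 34 36 35
f 36 33 37
f 36 37 35
f 37 33 38
f 37 38 35
f 38 33 39
f 38 39 35
f 39 33 40
f 39 40 35
f 40 33 41
f 40 41 35
f 41 33 42
f 41 42 35
f 42 33 43
f 42 43 35
f 43 33 44
f 43 44 35
f 44 33 45
f 44 45 35
f 45 33 46
f 45 46 35
f 46 33 47
f 46 47 35
f 47 33 34
f 47 34 35



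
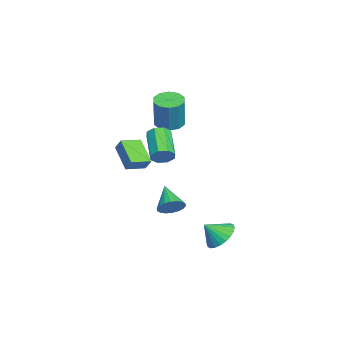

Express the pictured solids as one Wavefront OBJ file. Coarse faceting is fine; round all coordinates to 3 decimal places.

v 0.082 1.34 -1.807
v 0.544 1.337 -1.154
v -1.242 0.86 -0.873
v 0.419 1.67 -1.16
v 0.226 1.938 -1.295
v 0.006 2.087 -1.531
v -0.2 2.089 -1.821
v -0.35 1.942 -2.109
v -0.414 1.676 -2.337
v -0.38 1.344 -2.46
v -0.255 1.011 -2.454
v -0.063 0.743 -2.319
v 0.158 0.594 -2.083
v 0.364 0.592 -1.793
v 0.514 0.738 -1.505
v 0.578 1.004 -1.277
v -4.118 0.867 2.674
v -3.399 0.407 2.462
v -2.802 0.432 4.434
v -3.522 0.893 4.646
v -3.279 0.936 2.419
v -2.682 0.961 4.391
v -3.479 1.439 2.474
v -2.883 1.464 4.445
v -3.924 1.723 2.605
v -3.328 1.748 4.576
v -4.443 1.681 2.762
v -3.847 1.706 4.734
v -4.838 1.328 2.886
v -4.241 1.353 4.858
v -4.958 0.799 2.929
v -4.361 0.824 4.901
v -4.757 0.296 2.875
v -4.161 0.321 4.846
v -4.312 0.012 2.744
v -3.716 0.037 4.715
v -3.793 0.054 2.586
v -3.197 0.079 4.558
v 1.161 0.996 2.493
v 1.515 0.789 3.048
v -0.167 0.416 3.982
v -0.521 0.624 3.427
v 1.407 1.306 3.059
v -0.276 0.933 3.993
v 1.154 1.641 2.738
v -0.528 1.268 3.672
v 0.906 1.599 2.274
v -0.776 1.226 3.208
v 0.807 1.204 1.938
v -0.875 0.831 2.872
v 0.916 0.687 1.927
v -0.767 0.314 2.861
v 1.168 0.352 2.248
v -0.514 -0.021 3.182
v 1.416 0.394 2.712
v -0.266 0.021 3.646
v -0.566 -0.099 0.776
v -1.894 -0.799 1.75
v -0.254 0.248 1.45
v -1.582 -0.452 2.424
v 0.102 -1.088 0.976
v -1.226 -1.788 1.95
v 0.414 -0.741 1.65
v -0.914 -1.441 2.624
v 2.975 4.155 -2.281
v 3.855 3.938 -2.679
v 3.165 3.305 -1.399
v 3.952 4.218 -2.431
v 3.9 4.487 -2.159
v 3.707 4.707 -1.906
v 3.403 4.842 -1.71
v 3.034 4.873 -1.601
v 2.656 4.795 -1.596
v 2.326 4.619 -1.695
v 2.095 4.373 -1.883
v 1.999 4.093 -2.131
v 2.051 3.823 -2.403
v 2.243 3.604 -2.656
v 2.548 3.469 -2.852
v 2.917 3.438 -2.961
v 3.295 3.516 -2.966
v 3.625 3.692 -2.867
f 2 1 4
f 2 4 3
f 4 1 5
f 4 5 3
f 5 1 6
f 5 6 3
f 6 1 7
f 6 7 3
f 7 1 8
f 7 8 3
f 8 1 9
f 8 9 3
f 9 1 10
f 9 10 3
f 10 1 11
f 10 11 3
f 11 1 12
f 11 12 3
f 12 1 13
f 12 13 3
f 13 1 14
f 13 14 3
f 14 1 15
f 14 15 3
f 15 1 16
f 15 16 3
f 16 1 2
f 16 2 3
f 18 17 21
f 18 21 19
f 19 21 22
f 19 22 20
f 21 17 23
f 21 23 22
f 22 23 24
f 22 24 20
f 23 17 25
f 23 25 24
f 24 25 26
f 24 26 20
f 25 17 27
f 25 27 26
f 26 27 28
f 26 28 20
f 27 17 29
f 27 29 28
f 28 29 30
f 28 30 20
f 29 17 31
f 29 31 30
f 30 31 32
f 30 32 20
f 31 17 33
f 31 33 32
f 32 33 34
f 32 34 20
f 33 17 35
f 33 35 34
f 34 35 36
f 34 36 20
f 35 17 37
f 35 37 36
f 36 37 38
f 36 38 20
f 37 17 18
f 37 18 38
f 38 18 19
f 38 19 20
f 40 39 43
f 40 43 41
f 41 43 44
f 41 44 42
f 43 39 45
f 43 45 44
f 44 45 46
f 44 46 42
f 45 39 47
f 45 47 46
f 46 47 48
f 46 48 42
f 47 39 49
f 47 49 48
f 48 49 50
f 48 50 42
f 49 39 51
f 49 51 50
f 50 51 52
f 50 52 42
f 51 39 53
f 51 53 52
f 52 53 54
f 52 54 42
f 53 39 55
f 53 55 54
f 54 55 56
f 54 56 42
f 55 39 40
f 55 40 56
f 56 40 41
f 56 41 42
f 58 60 57
f 61 58 57
f 57 60 59
f 59 61 57
f 58 64 60
f 62 58 61
f 62 64 58
f 60 64 59
f 63 61 59
f 59 64 63
f 63 62 61
f 64 62 63
f 66 65 68
f 66 68 67
f 68 65 69
f 68 69 67
f 69 65 70
f 69 70 67
f 70 65 71
f 70 71 67
f 71 65 72
f 71 72 67
f 72 65 73
f 72 73 67
f 73 65 74
f 73 74 67
f 74 65 75
f 74 75 67
f 75 65 76
f 75 76 67
f 76 65 77
f 76 77 67
f 77 65 78
f 77 78 67
f 78 65 79
f 78 79 67
f 79 65 80
f 79 80 67
f 80 65 81
f 80 81 67
f 81 65 82
f 81 82 67
f 82 65 66
f 82 66 67

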